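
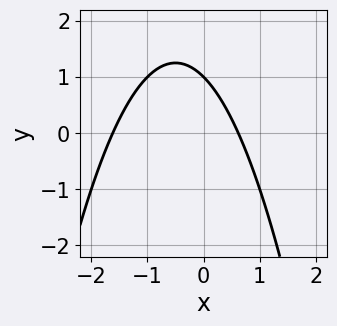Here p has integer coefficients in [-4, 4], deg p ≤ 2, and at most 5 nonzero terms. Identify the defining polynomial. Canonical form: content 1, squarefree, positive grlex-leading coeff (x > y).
x^2 + x + y - 1

First, the degree is 2 — the shape is more complex than any degree-1 curve.
Then, checking where it meets the axes: it crosses the y-axis at the gridline y = 1.
Finally, the integer polynomial consistent with all of this is the stated p.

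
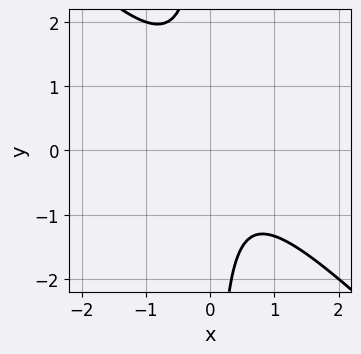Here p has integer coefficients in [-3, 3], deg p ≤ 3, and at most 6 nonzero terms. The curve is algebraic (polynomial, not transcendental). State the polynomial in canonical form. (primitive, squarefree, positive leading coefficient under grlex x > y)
3*x^2 + 3*x*y - x + 2

deg p = 2. A generic line meets the curve in up to 2 points.
Reading off the gridlines: the curve avoids every integer x-axis point in the box; the curve avoids every integer y-axis point in the box.
These observations pin down the coefficients.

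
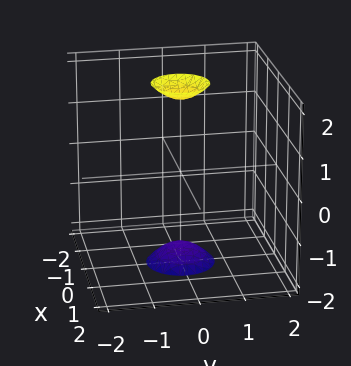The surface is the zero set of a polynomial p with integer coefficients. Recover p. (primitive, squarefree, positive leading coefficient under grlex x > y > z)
I count 2 distinct pieces. Treating them together as one polynomial.
deg p = 2. No degree-1 surface has this shape.
By symmetry, the z-axis is an axis of rotation, so x and y enter only as x² + y².
Reading off the gridlines: the surface avoids every integer y-axis point in the box; a circular section at z = -2 has radius between 0 and 1.
Fitting integer coefficients to these (and the overall shape) gives p.

3*x^2 + 3*y^2 - z^2 + 3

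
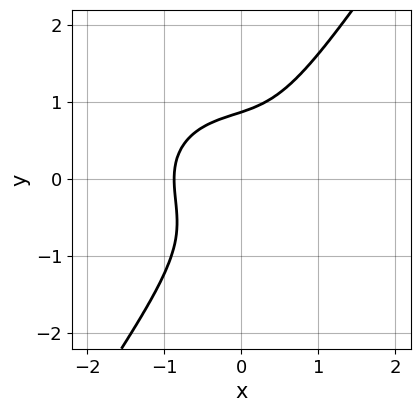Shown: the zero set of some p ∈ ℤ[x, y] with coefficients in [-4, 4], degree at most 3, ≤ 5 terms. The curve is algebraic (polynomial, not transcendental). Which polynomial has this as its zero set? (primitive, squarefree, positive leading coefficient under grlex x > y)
deg p = 3. The shape is more complex than any degree-2 curve.
Matching integer coefficients to the picture gives p.

3*x^3 + 3*x*y^2 - 3*y^3 + 2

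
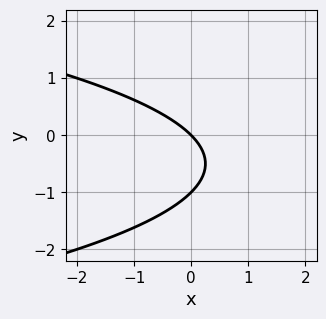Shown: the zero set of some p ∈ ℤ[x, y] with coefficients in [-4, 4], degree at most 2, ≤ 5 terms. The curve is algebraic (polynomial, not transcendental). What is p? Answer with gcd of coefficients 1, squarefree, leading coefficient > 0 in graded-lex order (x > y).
y^2 + x + y

Degree: no degree-1 curve has this shape, so deg p = 2.
Checking where it meets the axes: it meets the x-axis at x = 0 (among the integer gridlines); among the integer gridlines, it crosses the y-axis at y ∈ {-1, 0}.
These observations pin down the coefficients.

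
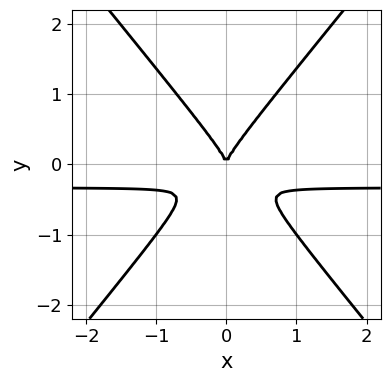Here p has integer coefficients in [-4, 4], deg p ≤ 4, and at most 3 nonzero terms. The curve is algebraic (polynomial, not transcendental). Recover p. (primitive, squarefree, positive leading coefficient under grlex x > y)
First, the degree is 3 — the shape is more complex than any degree-2 curve.
Next, symmetries: mirror symmetry x ↦ −x ⇒ only even powers of x.
Then, against the integer gridlines: it crosses the y-axis at the gridline y = 0; one x-axis crossing is at x = 0.
Finally, together with the visible shape, these determine p as stated.

3*x^2*y - 2*y^3 + x^2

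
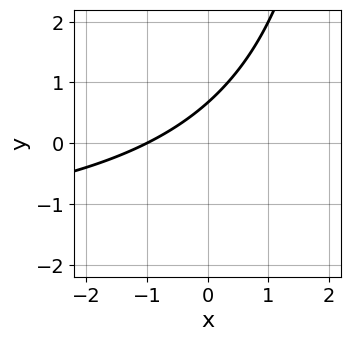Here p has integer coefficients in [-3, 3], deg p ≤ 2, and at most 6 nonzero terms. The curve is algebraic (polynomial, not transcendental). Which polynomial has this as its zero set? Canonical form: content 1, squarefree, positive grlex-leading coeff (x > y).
x*y + 2*x - 3*y + 2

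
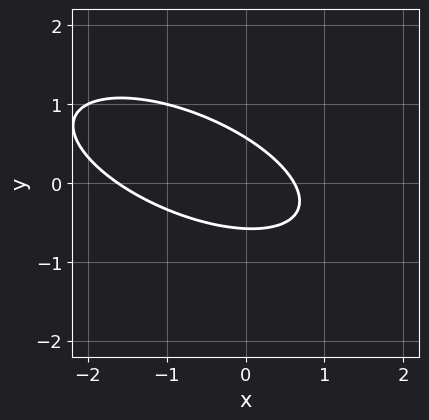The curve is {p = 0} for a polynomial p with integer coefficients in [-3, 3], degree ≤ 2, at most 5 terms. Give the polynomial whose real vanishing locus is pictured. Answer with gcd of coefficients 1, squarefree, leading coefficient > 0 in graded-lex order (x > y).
deg p = 2.
Matching integer coefficients to the picture gives p.

x^2 + 2*x*y + 3*y^2 + x - 1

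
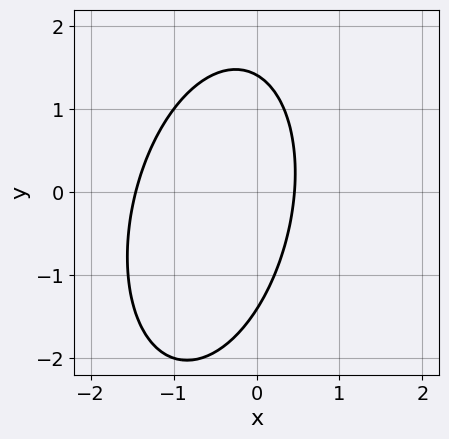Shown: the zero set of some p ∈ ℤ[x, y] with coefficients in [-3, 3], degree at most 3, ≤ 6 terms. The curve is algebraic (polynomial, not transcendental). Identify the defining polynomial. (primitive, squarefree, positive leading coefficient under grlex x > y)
3*x^2 - x*y + y^2 + 3*x - 2

(a) The degree is 2 — the shape is more complex than any degree-1 curve.
(b) Solving for integer coefficients yields p as stated.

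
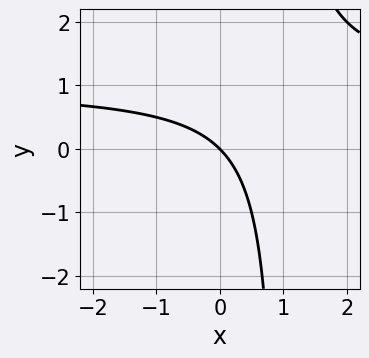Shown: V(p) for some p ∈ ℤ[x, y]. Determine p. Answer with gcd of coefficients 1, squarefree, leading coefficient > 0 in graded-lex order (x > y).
First, degree: a generic line meets the curve in up to 2 points, so deg p = 2.
Next, against the integer gridlines: it crosses the x-axis at the gridline x = 0; one y-axis crossing is at y = 0.
Finally, fitting integer coefficients to these (and the overall shape) gives p.

x*y - x - y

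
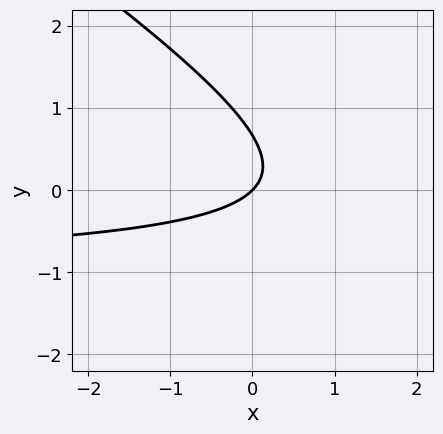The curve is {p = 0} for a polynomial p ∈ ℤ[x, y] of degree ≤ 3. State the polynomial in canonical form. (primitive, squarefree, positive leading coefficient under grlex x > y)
1. Degree: a generic line meets the curve in up to 2 points, so deg p = 2.
2. Against the integer gridlines: it crosses the y-axis at the gridline y = 0; it crosses the x-axis at the gridline x = 0.
3. Solving for integer coefficients yields p as stated.

2*x*y + 3*y^2 + 2*x - 2*y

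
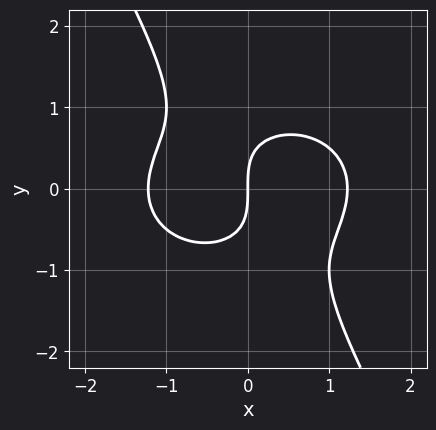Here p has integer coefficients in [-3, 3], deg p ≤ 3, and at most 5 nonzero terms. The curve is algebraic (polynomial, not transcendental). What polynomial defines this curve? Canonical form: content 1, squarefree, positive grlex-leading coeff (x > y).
2*x^3 + 3*x*y^2 + 2*y^3 - 3*x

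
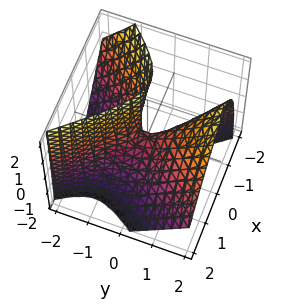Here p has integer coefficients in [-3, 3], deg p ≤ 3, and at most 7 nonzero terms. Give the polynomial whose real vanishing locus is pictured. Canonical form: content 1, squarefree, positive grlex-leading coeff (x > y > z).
3*x^2 + 2*x*z - 2*y^2 + 2*y*z + z

Degree: no degree-1 surface has this shape, so deg p = 2.
From the axis intercepts and sections: one y-axis crossing is at y = 0; one x-axis crossing is at x = 0.
Together with the visible shape, these determine p as stated.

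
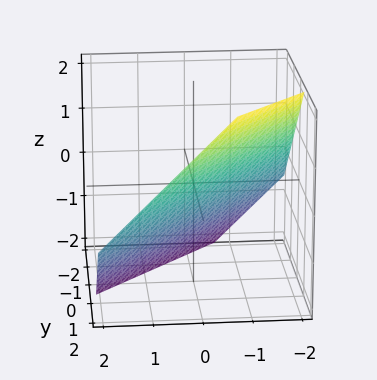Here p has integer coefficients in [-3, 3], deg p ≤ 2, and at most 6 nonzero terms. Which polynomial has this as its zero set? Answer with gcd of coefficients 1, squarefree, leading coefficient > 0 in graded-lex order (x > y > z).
3*x - 3*y + 3*z + 2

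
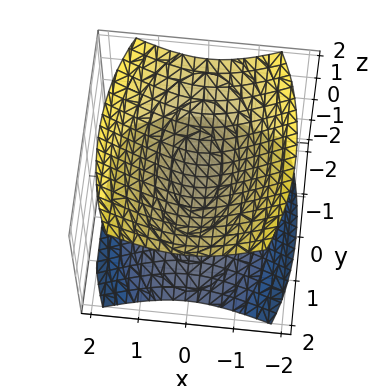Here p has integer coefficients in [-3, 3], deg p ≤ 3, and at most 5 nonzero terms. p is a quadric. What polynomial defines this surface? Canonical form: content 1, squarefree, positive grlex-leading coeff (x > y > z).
3*x^2 + y^2 - 3*z^2 + 1

First, the picture has 2 separate pieces.
Next, deg p = 2.
Next, symmetries: mirror symmetry y ↦ −y ⇒ only even powers of y; mirror symmetry x ↦ −x ⇒ only even powers of x; mirror symmetry z ↦ −z ⇒ only even powers of z.
Then, from the axis intercepts and sections: it misses every integer gridline on the y-axis; it misses every integer gridline on the x-axis.
Finally, assembling these constraints gives the stated polynomial.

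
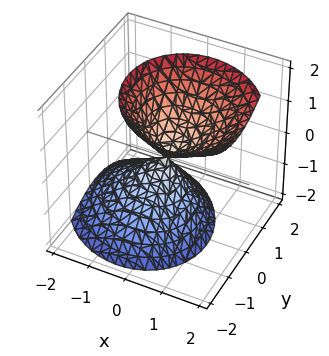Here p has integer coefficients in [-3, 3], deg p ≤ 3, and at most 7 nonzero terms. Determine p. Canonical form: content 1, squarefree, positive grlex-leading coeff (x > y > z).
(a) There are 2 components. They look like related sheets of one shape, so recover p as a whole.
(b) Degree: no degree-1 surface has this shape, so deg p = 2.
(c) Observable constraints: it crosses the y-axis at the gridline y = 0; it crosses the z-axis at the gridline z = 0; it crosses the x-axis at the gridline x = 0.
(d) Putting this together gives p.

3*x^2 + x*y - 2*x*z + 3*y^2 - 2*z^2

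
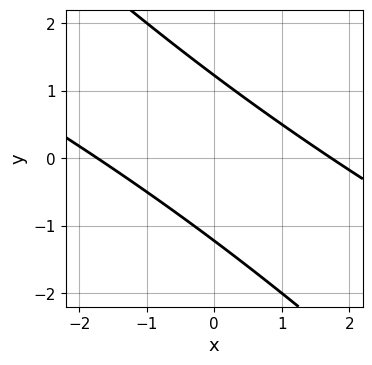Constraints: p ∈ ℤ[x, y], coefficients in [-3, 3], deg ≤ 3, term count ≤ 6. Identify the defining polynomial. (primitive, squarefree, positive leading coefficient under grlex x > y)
x^2 + 3*x*y + 2*y^2 - 3

First, deg p = 2.
Finally, solving for integer coefficients yields p as stated.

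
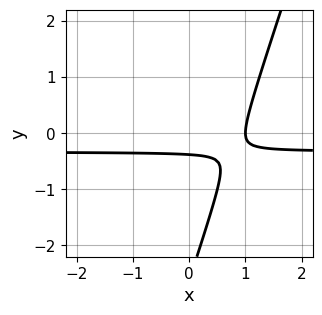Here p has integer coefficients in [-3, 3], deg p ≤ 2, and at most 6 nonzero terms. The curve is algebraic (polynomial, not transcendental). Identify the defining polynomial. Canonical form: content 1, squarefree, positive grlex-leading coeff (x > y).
3*x*y - y^2 + x - 3*y - 1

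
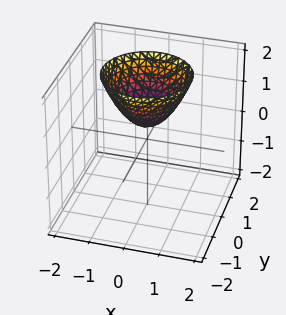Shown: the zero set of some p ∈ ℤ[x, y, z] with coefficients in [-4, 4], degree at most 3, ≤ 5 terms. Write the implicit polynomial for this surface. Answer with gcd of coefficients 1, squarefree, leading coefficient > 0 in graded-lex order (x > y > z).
deg p = 2. The shape is more complex than any degree-1 surface.
Symmetry: the z-axis is an axis of rotation, so x and y enter only as x² + y².
Checking where it meets the axes: no y-intercept at any integer in the box; the surface avoids every integer x-axis point in the box; a circular section at z = 2 has radius between 1 and 2.
Solving for integer coefficients yields p as stated.

2*x^2 + 2*y^2 - 2*z + 1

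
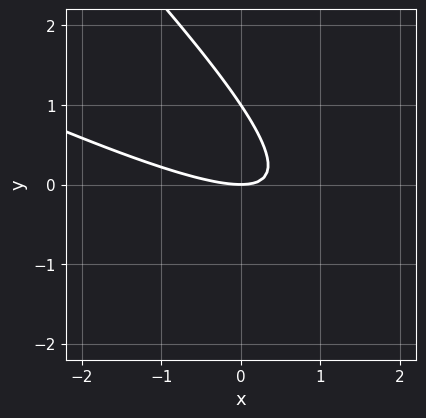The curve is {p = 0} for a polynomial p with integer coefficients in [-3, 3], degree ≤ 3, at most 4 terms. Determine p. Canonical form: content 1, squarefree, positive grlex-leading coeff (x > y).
First, deg p = 2. A generic line meets the curve in up to 2 points.
Next, from the axis intercepts and sections: among the integer gridlines, it crosses the y-axis at y ∈ {0, 1}; one x-axis crossing is at x = 0.
Finally, together with the visible shape, these determine p as stated.

x^2 + 3*x*y + 2*y^2 - 2*y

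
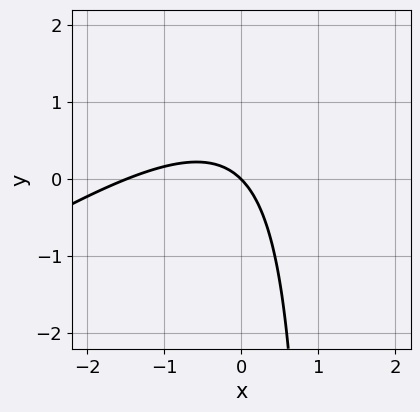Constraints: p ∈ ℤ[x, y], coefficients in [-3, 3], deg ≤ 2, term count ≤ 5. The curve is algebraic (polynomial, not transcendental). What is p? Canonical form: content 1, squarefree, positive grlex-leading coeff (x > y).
2*x^2 - 3*x*y + 3*x + 3*y

(a) deg p = 2. No degree-1 curve has this shape.
(b) Against the integer gridlines: it meets the y-axis at y = 0 (among the integer gridlines); it meets the x-axis at x = 0 (among the integer gridlines).
(c) The integer polynomial consistent with all of this is the stated p.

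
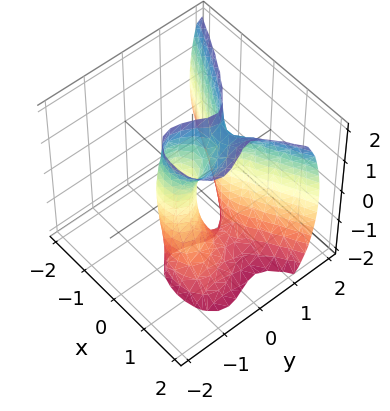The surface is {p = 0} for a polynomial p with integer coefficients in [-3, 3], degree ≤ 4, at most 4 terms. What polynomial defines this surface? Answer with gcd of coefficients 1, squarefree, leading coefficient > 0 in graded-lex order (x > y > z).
deg p = 3. The shape is more complex than any degree-2 surface.
Checking where it meets the axes: it crosses the x-axis at the gridline x = 0; the visible z-axis segment lies entirely on the surface; it meets the y-axis at y = 0 (among the integer gridlines).
These observations pin down the coefficients.

x*z^2 + 3*y^3 - 3*x^2 - 2*y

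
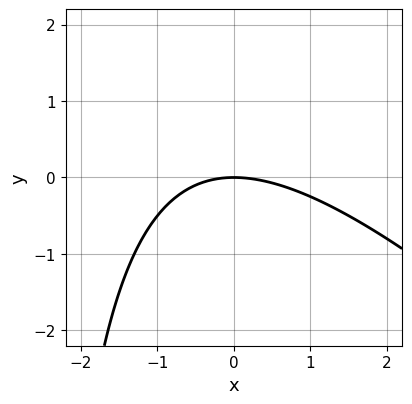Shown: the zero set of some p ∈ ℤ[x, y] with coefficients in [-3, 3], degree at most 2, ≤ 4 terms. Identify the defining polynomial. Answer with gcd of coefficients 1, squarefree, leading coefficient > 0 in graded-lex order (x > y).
First, degree: the shape is more complex than any degree-1 curve, so deg p = 2.
Next, from the axis intercepts and sections: one y-axis crossing is at y = 0; one x-axis crossing is at x = 0.
Finally, solving for integer coefficients yields p as stated.

x^2 + x*y + 3*y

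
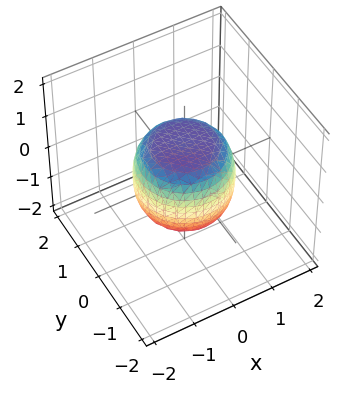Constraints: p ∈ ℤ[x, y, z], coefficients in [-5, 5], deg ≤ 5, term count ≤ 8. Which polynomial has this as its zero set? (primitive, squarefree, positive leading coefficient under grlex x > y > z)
2*x^4 + 4*x^2*y^2 + 2*y^4 - x^2 - y^2 + 2*z^2 - 2

(a) Degree: no degree-3 surface has this shape, so deg p = 4.
(b) Symmetry: every cross-section ⟂ z is a circle, so x, y appear only via x² + y².
(c) Against the integer gridlines: a circular section at z = 0 has radius between 1 and 2; among the integer gridlines, it crosses the z-axis at z ∈ {-1, 1}.
(d) These observations pin down the coefficients.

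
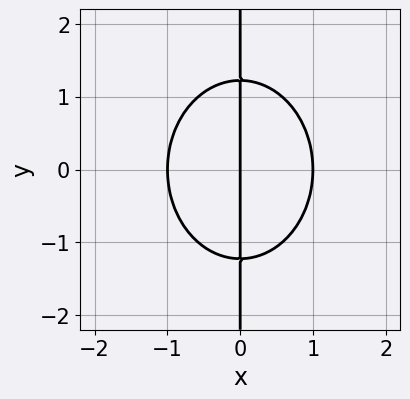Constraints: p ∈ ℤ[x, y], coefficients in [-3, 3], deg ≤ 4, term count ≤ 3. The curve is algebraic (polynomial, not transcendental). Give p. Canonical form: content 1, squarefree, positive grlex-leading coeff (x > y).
3*x^3 + 2*x*y^2 - 3*x

deg p = 3. A generic line meets the curve in up to 3 points.
Symmetries: mirror symmetry y ↦ −y ⇒ only even powers of y.
Against the integer gridlines: every point of the y-axis in the box is on the curve; the x-axis gridline crossings are at x ∈ {-1, 0, 1}.
Assembling these constraints gives the stated polynomial.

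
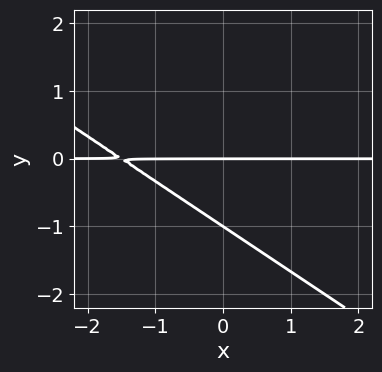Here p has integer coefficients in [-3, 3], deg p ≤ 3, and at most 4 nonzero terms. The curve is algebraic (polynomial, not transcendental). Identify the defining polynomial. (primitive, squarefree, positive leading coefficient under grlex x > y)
2*x*y + 3*y^2 + 3*y

deg p = 2. No degree-1 curve has this shape.
Checking where it meets the axes: the y-axis gridline crossings are at y ∈ {-1, 0}; the visible x-axis segment lies entirely on the curve.
Solving for integer coefficients yields p as stated.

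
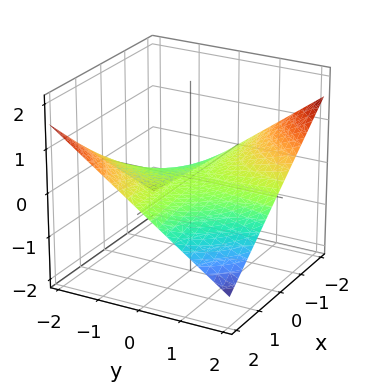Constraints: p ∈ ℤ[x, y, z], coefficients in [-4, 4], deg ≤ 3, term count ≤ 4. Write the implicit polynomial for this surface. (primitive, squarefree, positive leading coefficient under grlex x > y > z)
First, deg p = 2.
Next, from the visible intercepts: it crosses the z-axis at the gridline z = 0; the visible y-axis segment lies entirely on the surface; every point of the x-axis in the box is on the surface.
Finally, the integer polynomial consistent with all of this is the stated p.

x*y + 3*z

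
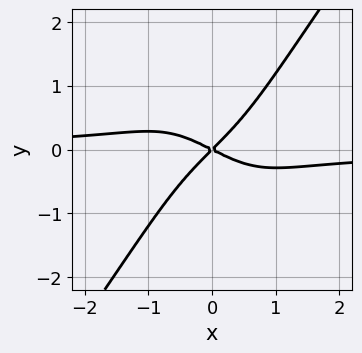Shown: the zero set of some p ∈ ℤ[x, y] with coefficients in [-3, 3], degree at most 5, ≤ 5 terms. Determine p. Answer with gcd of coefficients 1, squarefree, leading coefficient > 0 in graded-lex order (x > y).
2*x^3*y - x*y^3 + x^2 + x*y - 2*y^2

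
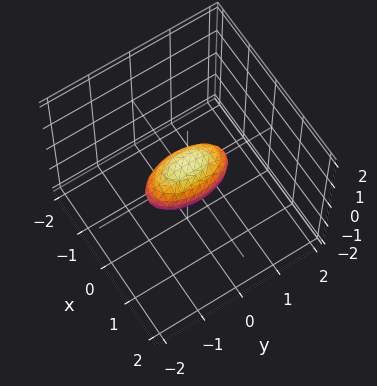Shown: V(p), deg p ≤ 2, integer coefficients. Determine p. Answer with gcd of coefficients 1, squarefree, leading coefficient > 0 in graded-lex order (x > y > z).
3*x^2 + y^2 + 2*z^2 - 1

The degree is 2 — a closed, bounded, convex surface; a quadric.
Symmetries: mirror symmetry z ↦ −z ⇒ only even powers of z; the y ↦ −y reflection is a symmetry, so y appears only in even powers; mirror symmetry x ↦ −x ⇒ only even powers of x.
Checking where it meets the axes: the y-axis gridline crossings are at y ∈ {-1, 1}.
Matching integer coefficients to the picture gives p.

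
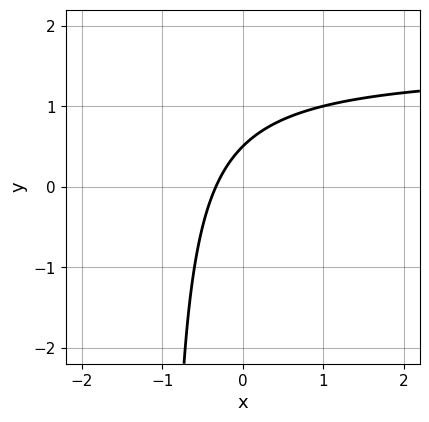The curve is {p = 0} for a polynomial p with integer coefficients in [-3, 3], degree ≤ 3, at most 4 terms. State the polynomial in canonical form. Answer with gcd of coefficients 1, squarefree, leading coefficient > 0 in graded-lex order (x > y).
2*x*y - 3*x + 2*y - 1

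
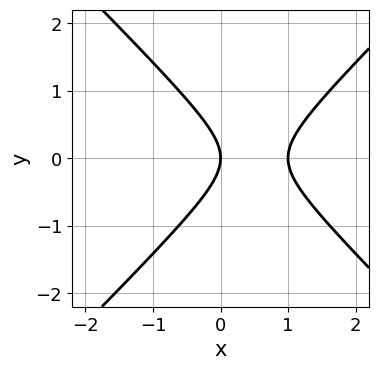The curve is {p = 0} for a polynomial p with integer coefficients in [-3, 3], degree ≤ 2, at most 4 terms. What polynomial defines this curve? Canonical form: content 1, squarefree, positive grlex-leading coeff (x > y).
x^2 - y^2 - x

(a) Degree: a generic line meets the curve in up to 2 points, so deg p = 2.
(b) Symmetries: the y ↦ −y reflection is a symmetry, so y appears only in even powers.
(c) Reading off the gridlines: it meets the y-axis at y = 0 (among the integer gridlines); the x-axis gridline crossings are at x ∈ {0, 1}.
(d) Together with the visible shape, these determine p as stated.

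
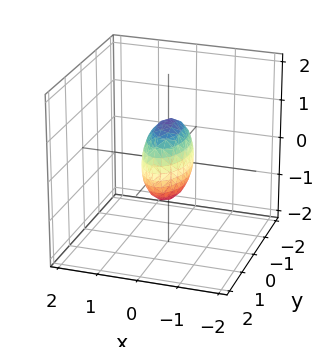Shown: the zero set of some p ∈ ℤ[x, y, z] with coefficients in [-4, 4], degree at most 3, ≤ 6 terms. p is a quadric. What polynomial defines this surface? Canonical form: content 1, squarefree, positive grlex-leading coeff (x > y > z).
3*x^2 + y^2 + z^2 - 1

The degree is 2 — a closed, bounded, convex surface; a quadric.
Symmetries: it's symmetric under y → −y, forcing even powers of y; the x ↦ −x reflection is a symmetry, so x appears only in even powers; it's symmetric under z → −z, forcing even powers of z.
Reading off the gridlines: the y-axis gridline crossings are at y ∈ {-1, 1}; among the integer gridlines, it crosses the z-axis at z ∈ {-1, 1}.
Matching integer coefficients to the picture gives p.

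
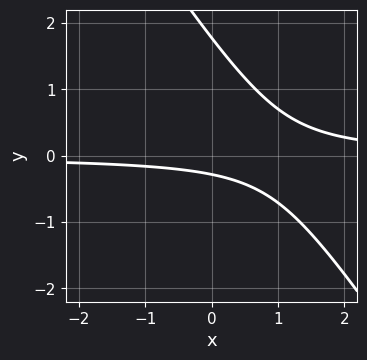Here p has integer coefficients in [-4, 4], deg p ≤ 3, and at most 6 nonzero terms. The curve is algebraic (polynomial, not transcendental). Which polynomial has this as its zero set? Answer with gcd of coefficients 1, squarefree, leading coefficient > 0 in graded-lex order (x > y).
3*x*y + 2*y^2 - 3*y - 1

The degree is 2 — the shape is more complex than any degree-1 curve.
Reading off the gridlines: the curve avoids every integer x-axis point in the box.
The integer polynomial consistent with all of this is the stated p.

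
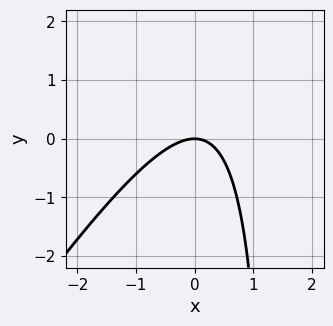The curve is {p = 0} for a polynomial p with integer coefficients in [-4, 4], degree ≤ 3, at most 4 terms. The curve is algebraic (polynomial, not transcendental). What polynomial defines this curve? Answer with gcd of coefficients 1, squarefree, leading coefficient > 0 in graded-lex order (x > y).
3*x^2 - 2*x*y + 3*y

First, deg p = 2. A generic line meets the curve in up to 2 points.
Then, against the integer gridlines: it crosses the x-axis at the gridline x = 0; it meets the y-axis at y = 0 (among the integer gridlines).
Finally, together with the visible shape, these determine p as stated.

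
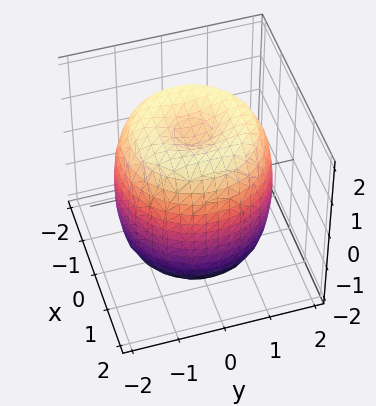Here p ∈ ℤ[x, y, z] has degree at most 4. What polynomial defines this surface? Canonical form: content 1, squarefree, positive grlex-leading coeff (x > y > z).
x^4 + 2*x^2*y^2 + y^4 - 2*x^2 - 2*y^2 + z^2 - 2

The degree is 4 — the shape is more complex than any degree-3 surface.
Symmetry: the surface is invariant under rotation about z: p = q(x² + y², z).
Checking where it meets the axes: a circular section at z = -1 has radius between 1 and 2.
Matching integer coefficients to the picture gives p.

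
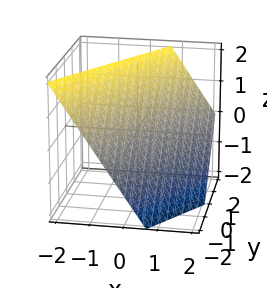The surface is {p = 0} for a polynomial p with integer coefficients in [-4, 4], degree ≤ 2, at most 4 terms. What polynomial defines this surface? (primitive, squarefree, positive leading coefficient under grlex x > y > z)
3*x - 2*y + 2*z - 2

1. deg p = 1. Every cross-section is a straight line — this is a plane.
2. Checking where it meets the axes: it meets the z-axis at z = 1 (among the integer gridlines); it crosses the y-axis at the gridline y = -1.
3. Together with the visible shape, these determine p as stated.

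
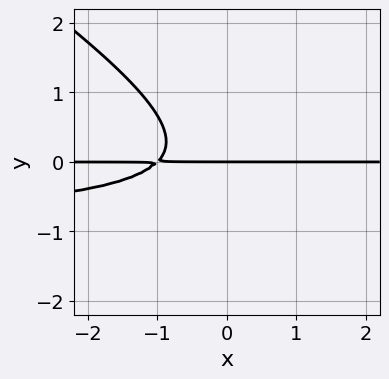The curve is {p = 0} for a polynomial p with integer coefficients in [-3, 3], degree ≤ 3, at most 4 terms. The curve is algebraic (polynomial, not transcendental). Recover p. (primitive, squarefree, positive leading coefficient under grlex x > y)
2*x*y^2 + 3*y^3 + 2*x*y + 2*y

1. Degree: the shape is more complex than any degree-2 curve, so deg p = 3.
2. Against the integer gridlines: it crosses the y-axis at the gridline y = 0; the visible x-axis segment lies entirely on the curve.
3. Matching integer coefficients to the picture gives p.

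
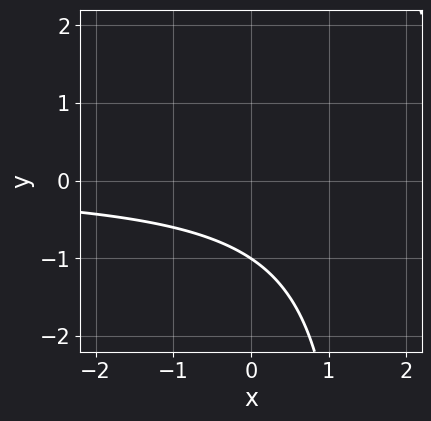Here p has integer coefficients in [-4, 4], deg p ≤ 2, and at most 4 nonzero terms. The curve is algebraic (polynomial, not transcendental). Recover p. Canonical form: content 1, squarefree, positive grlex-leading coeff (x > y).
The degree is 2 — the shape is more complex than any degree-1 curve.
From the axis intercepts and sections: one y-axis crossing is at y = -1; it misses every integer gridline on the x-axis.
Solving for integer coefficients yields p as stated.

2*x*y - 3*y - 3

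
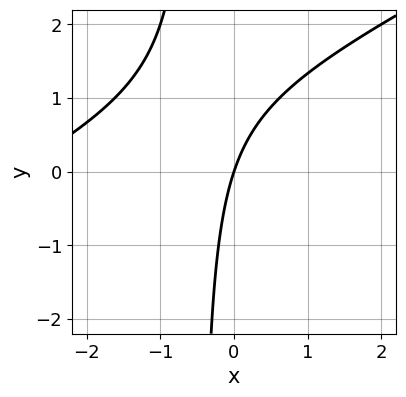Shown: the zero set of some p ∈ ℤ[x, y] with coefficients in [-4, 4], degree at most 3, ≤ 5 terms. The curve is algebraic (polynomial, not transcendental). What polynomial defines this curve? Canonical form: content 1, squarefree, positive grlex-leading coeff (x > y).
(a) Degree: no degree-1 curve has this shape, so deg p = 2.
(b) Observable constraints: it crosses the y-axis at the gridline y = 0; one x-axis crossing is at x = 0.
(c) Matching integer coefficients to the picture gives p.

x^2 - 2*x*y + 3*x - y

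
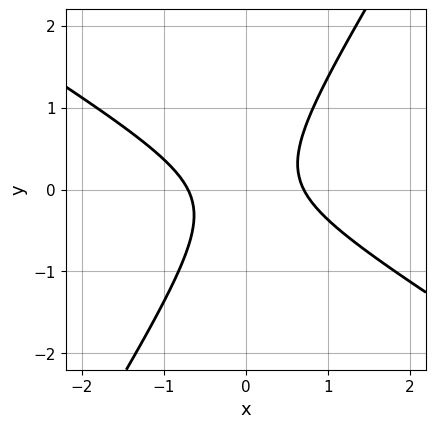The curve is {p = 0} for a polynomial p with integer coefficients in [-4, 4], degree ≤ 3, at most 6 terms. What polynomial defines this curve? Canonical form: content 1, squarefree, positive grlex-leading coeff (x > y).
2*x^2 + 2*x*y - 2*y^2 - 1

1. Degree: the shape is more complex than any degree-1 curve, so deg p = 2.
2. Checking where it meets the axes: it misses every integer gridline on the y-axis.
3. Putting this together gives p.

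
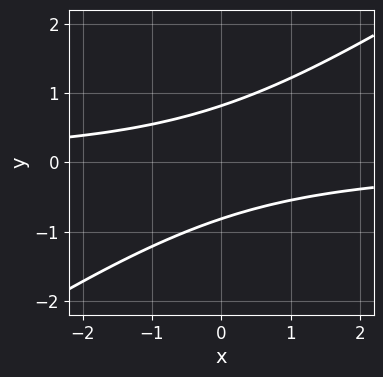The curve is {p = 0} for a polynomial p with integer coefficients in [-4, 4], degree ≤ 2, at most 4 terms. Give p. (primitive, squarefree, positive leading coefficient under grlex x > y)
1. deg p = 2.
2. From the visible intercepts: it misses every integer gridline on the x-axis.
3. Solving for integer coefficients yields p as stated.

2*x*y - 3*y^2 + 2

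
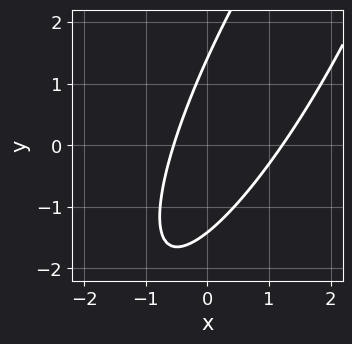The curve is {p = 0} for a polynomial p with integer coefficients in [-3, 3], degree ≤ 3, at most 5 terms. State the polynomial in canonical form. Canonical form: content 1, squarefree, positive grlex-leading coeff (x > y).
(a) The degree is 2 — a generic line meets the curve in up to 2 points.
(b) The integer polynomial consistent with all of this is the stated p.

3*x^2 - 3*x*y + y^2 - 2*x - 2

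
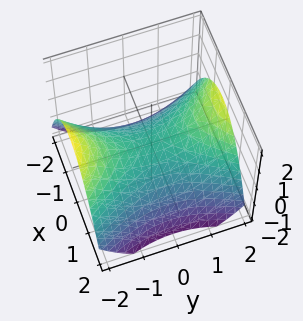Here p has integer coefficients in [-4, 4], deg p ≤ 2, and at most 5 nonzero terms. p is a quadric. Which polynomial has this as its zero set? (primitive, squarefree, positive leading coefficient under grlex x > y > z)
2*x^2 - y^2 + 3*z

Degree: a hyperbolic paraboloid; a quadric, so deg p = 2.
Symmetries: it's symmetric under x → −x, forcing even powers of x; it's symmetric under y → −y, forcing even powers of y.
Against the integer gridlines: it crosses the y-axis at the gridline y = 0; it meets the x-axis at x = 0 (among the integer gridlines); one z-axis crossing is at z = 0.
Solving for integer coefficients yields p as stated.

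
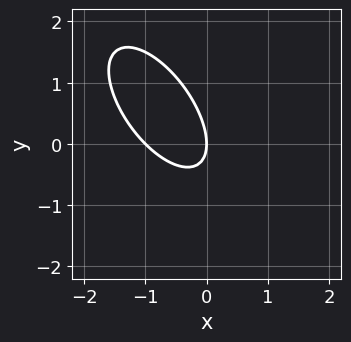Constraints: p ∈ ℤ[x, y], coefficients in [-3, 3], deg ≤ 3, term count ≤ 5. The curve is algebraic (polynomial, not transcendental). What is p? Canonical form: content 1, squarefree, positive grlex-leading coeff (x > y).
(a) The degree is 2 — the shape is more complex than any degree-1 curve.
(b) Against the integer gridlines: the x-axis gridline crossings are at x ∈ {-1, 0}; one y-axis crossing is at y = 0.
(c) The integer polynomial consistent with all of this is the stated p.

3*x^2 + 3*x*y + 2*y^2 + 3*x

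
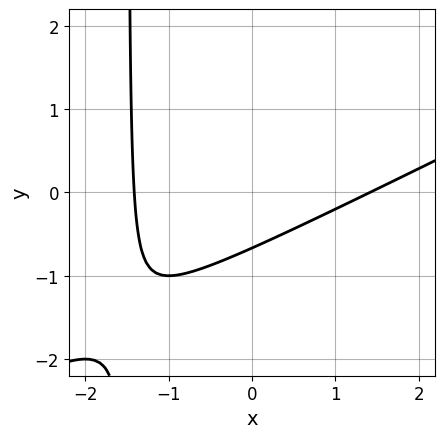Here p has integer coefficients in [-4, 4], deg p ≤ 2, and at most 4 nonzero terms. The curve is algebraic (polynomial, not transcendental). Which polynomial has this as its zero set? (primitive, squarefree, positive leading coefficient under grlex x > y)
(a) deg p = 2. No degree-1 curve has this shape.
(b) Solving for integer coefficients yields p as stated.

x^2 - 2*x*y - 3*y - 2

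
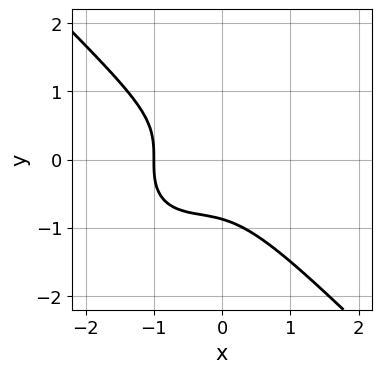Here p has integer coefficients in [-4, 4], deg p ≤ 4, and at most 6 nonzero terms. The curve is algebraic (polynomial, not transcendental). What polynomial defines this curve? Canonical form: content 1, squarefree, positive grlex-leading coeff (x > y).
3*x^3 + 3*y^3 + 3*x^2 + 2*x + 2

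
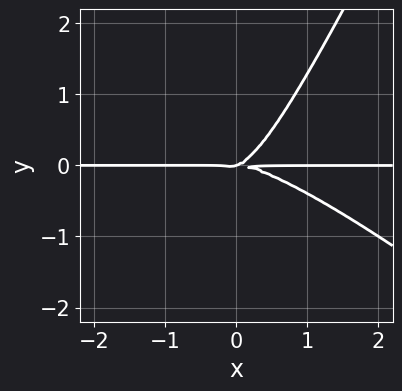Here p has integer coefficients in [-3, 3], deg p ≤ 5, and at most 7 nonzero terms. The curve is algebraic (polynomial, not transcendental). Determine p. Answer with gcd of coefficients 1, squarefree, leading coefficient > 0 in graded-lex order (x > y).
2*x^3*y + 3*x^2*y^2 - y^4 + x*y^2 - 3*y^3

deg p = 4. A generic line meets the curve in up to 4 points.
Reading off the gridlines: it crosses the y-axis at the gridline y = 0; every point of the x-axis in the box is on the curve.
Together with the visible shape, these determine p as stated.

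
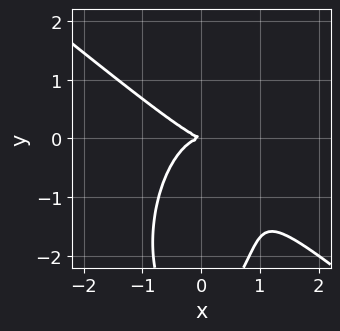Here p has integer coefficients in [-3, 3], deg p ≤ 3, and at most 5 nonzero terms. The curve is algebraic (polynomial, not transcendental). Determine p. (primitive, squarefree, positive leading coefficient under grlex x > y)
3*x^3 + 3*x^2*y + y^3 + x*y + 3*y^2

First, deg p = 3.
Next, observable constraints: it crosses the y-axis at the gridline y = 0; it crosses the x-axis at the gridline x = 0.
Finally, fitting integer coefficients to these (and the overall shape) gives p.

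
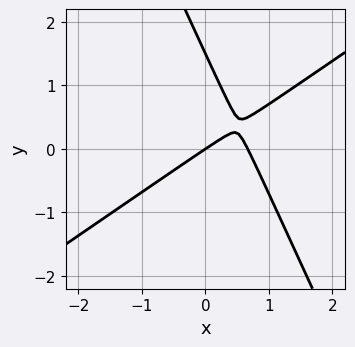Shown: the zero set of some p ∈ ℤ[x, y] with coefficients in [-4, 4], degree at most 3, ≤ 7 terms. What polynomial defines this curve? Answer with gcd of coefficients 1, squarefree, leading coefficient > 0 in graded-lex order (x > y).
3*x^2 - 3*x*y - 2*y^2 - 2*x + 3*y

1. The degree is 2 — no degree-1 curve has this shape.
2. Observable constraints: one x-axis crossing is at x = 0; one y-axis crossing is at y = 0.
3. Solving for integer coefficients yields p as stated.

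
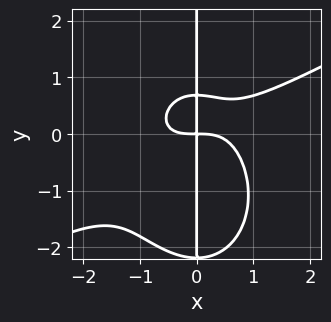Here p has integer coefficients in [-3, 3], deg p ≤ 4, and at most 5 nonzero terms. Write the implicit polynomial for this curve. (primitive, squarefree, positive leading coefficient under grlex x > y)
1. The degree is 4 — a generic line meets the curve in up to 4 points.
2. Reading off the gridlines: every point of the y-axis in the box is on the curve.
3. Together with the visible shape, these determine p as stated.

2*x^4 - 3*x^3*y - 2*x*y^3 - 3*x*y^2 + 3*x*y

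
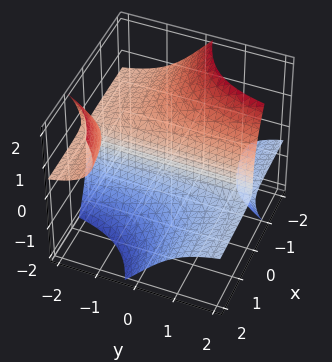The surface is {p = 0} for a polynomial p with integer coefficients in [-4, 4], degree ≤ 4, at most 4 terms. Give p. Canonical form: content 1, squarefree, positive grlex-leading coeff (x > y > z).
3*x*y*z + z^3 + 3*x

1. There are 3 components. Treating them together as one polynomial.
2. Degree: the shape is more complex than any degree-2 surface, so deg p = 3.
3. From the visible intercepts: it crosses the x-axis at the gridline x = 0; the visible y-axis segment lies entirely on the surface; it crosses the z-axis at the gridline z = 0.
4. Together with the visible shape, these determine p as stated.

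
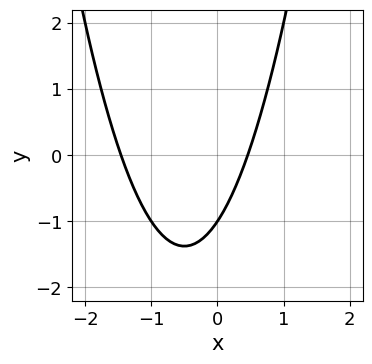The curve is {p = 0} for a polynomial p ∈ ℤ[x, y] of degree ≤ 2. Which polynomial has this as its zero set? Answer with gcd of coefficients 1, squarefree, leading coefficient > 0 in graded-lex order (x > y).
3*x^2 + 3*x - 2*y - 2

deg p = 2. No degree-1 curve has this shape.
From the axis intercepts and sections: it meets the y-axis at y = -1 (among the integer gridlines).
Fitting integer coefficients to these (and the overall shape) gives p.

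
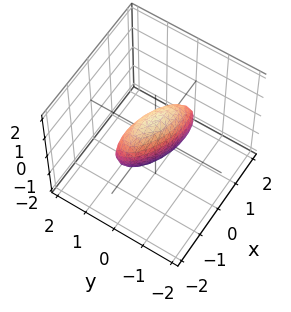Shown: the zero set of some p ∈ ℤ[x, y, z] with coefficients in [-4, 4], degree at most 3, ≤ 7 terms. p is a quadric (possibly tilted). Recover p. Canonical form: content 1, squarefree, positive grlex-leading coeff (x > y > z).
(a) The degree is 2 — the shape is more complex than any degree-1 surface.
(b) From the axis intercepts and sections: the z-axis gridline crossings are at z ∈ {-1, 1}; among the integer gridlines, it crosses the x-axis at x ∈ {-1, 1}.
(c) Matching integer coefficients to the picture gives p.

x^2 + 2*x*y + 3*y^2 + z^2 - 1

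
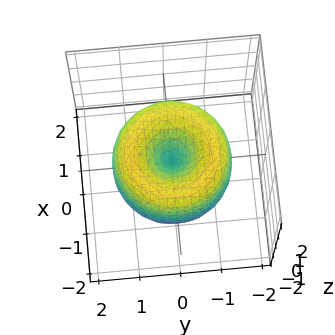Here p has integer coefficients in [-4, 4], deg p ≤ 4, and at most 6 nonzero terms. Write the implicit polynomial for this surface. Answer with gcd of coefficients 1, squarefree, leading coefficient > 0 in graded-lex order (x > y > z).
Degree: no degree-3 surface has this shape, so deg p = 4.
Symmetries: the surface is invariant under rotation about z: p = q(x² + y², z).
Checking where it meets the axes: it crosses the z-axis at the gridline z = 0; it crosses the x-axis at the gridline x = 0.
Assembling these constraints gives the stated polynomial.

x^4 + 2*x^2*y^2 + y^4 - 2*x^2 - 2*y^2 + z^2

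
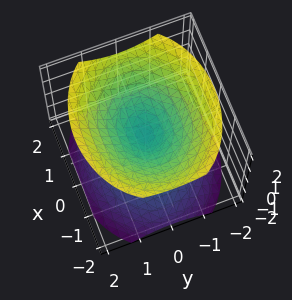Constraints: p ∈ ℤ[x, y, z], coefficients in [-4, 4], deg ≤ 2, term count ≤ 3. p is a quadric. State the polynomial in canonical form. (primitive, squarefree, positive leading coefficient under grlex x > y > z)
First, I count 2 distinct pieces. Treating them together as one polynomial.
Then, the degree is 2 — a double cone through the origin; a quadric.
Then, symmetries: the z ↦ −z reflection is a symmetry, so z appears only in even powers; mirror symmetry y ↦ −y ⇒ only even powers of y; the x ↦ −x reflection is a symmetry, so x appears only in even powers.
Then, reading off the gridlines: one y-axis crossing is at y = 0; one z-axis crossing is at z = 0; one x-axis crossing is at x = 0.
Finally, matching integer coefficients to the picture gives p.

2*x^2 + 3*y^2 - 3*z^2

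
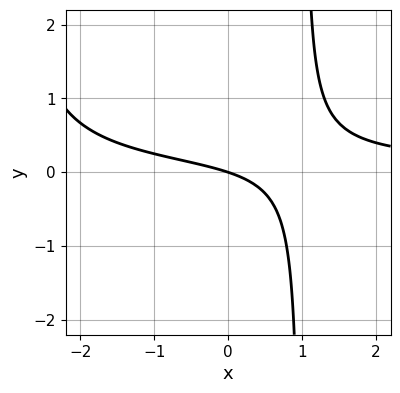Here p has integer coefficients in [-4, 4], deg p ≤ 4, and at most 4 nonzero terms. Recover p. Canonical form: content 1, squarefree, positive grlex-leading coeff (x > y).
First, degree: no degree-2 curve has this shape, so deg p = 3.
Next, reading off the gridlines: it crosses the y-axis at the gridline y = 0; it meets the x-axis at x = 0 (among the integer gridlines).
Finally, these observations pin down the coefficients.

x^2*y + 2*x*y - x - 3*y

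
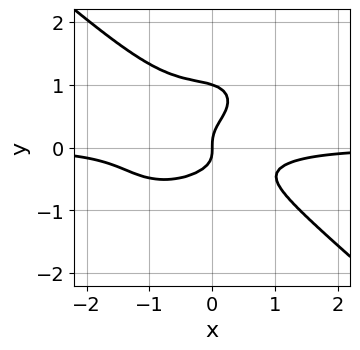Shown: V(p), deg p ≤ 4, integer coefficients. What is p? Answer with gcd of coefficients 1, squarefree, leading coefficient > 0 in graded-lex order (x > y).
2*x^3*y + 3*y^4 + x^2*y - 3*y^3 + x

deg p = 4.
From the visible intercepts: it crosses the x-axis at the gridline x = 0; the y-axis gridline crossings are at y ∈ {0, 1}.
Putting this together gives p.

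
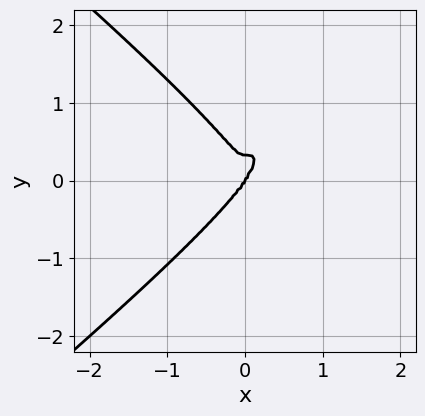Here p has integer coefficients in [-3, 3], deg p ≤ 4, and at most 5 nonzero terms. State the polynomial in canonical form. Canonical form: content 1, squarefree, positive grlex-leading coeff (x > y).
2*x^2*y^2 - 3*y^4 - 3*x^3 + y^3

1. The degree is 4 — the shape is more complex than any degree-3 curve.
2. Against the integer gridlines: it meets the y-axis at y = 0 (among the integer gridlines); it meets the x-axis at x = 0 (among the integer gridlines).
3. Together with the visible shape, these determine p as stated.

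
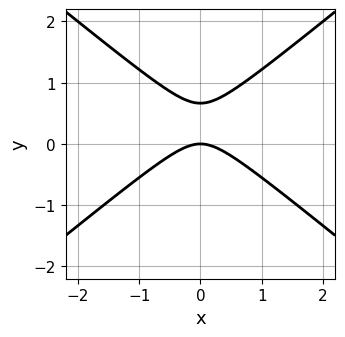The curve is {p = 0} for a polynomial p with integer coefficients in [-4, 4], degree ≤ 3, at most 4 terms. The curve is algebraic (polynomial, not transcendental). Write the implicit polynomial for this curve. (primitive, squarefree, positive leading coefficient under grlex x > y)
Degree: the shape is more complex than any degree-1 curve, so deg p = 2.
Symmetries: the x ↦ −x reflection is a symmetry, so x appears only in even powers.
From the visible intercepts: it meets the x-axis at x = 0 (among the integer gridlines); it meets the y-axis at y = 0 (among the integer gridlines).
Together with the visible shape, these determine p as stated.

2*x^2 - 3*y^2 + 2*y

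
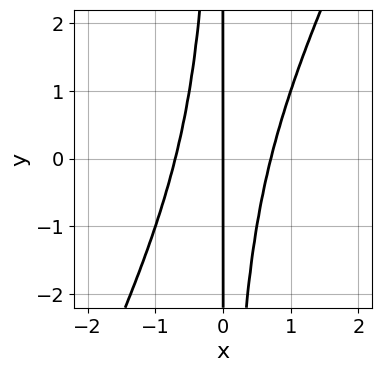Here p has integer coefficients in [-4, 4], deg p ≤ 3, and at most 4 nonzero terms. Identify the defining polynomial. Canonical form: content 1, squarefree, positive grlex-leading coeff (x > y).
(a) deg p = 3. No degree-2 curve has this shape.
(b) Reading off the gridlines: the visible y-axis segment lies entirely on the curve; it crosses the x-axis at the gridline x = 0.
(c) Solving for integer coefficients yields p as stated.

2*x^3 - x^2*y - x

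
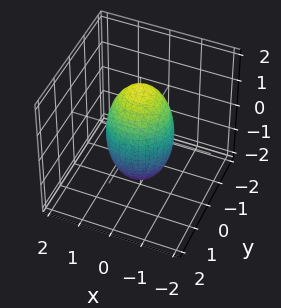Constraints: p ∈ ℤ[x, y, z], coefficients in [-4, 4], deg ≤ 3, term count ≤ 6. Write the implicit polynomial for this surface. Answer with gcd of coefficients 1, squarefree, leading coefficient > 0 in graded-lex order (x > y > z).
3*x^2 + 3*y^2 + z^2 - 3

1. Degree: a closed, bounded, convex surface; a quadric, so deg p = 2.
2. Symmetries: it's symmetric under z → −z, forcing even powers of z; the z-axis is an axis of rotation, so x and y enter only as x² + y².
3. Observable constraints: among the integer gridlines, it crosses the x-axis at x ∈ {-1, 1}; the y-axis gridline crossings are at y ∈ {-1, 1}.
4. The integer polynomial consistent with all of this is the stated p.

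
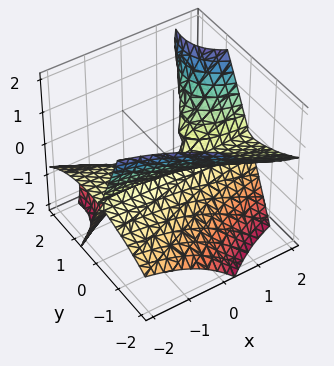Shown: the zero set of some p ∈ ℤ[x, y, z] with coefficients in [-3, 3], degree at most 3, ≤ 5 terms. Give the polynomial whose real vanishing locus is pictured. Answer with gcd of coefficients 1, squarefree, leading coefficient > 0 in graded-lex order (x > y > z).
3*x*y*z - y^3 + x*z - 3*z^2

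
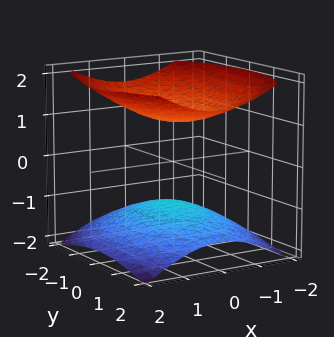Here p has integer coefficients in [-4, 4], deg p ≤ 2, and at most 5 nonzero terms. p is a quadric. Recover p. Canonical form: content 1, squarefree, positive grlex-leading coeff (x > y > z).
2*x^2 + y^2 - 3*z^2 + 3

The picture has 2 separate pieces.
Degree: two sheets facing apart; a quadric, so deg p = 2.
Symmetries: it's symmetric under x → −x, forcing even powers of x; the y ↦ −y reflection is a symmetry, so y appears only in even powers; the z ↦ −z reflection is a symmetry, so z appears only in even powers.
Against the integer gridlines: it misses every integer gridline on the x-axis; the surface avoids every integer y-axis point in the box; the z-axis gridline crossings are at z ∈ {-1, 1}.
Assembling these constraints gives the stated polynomial.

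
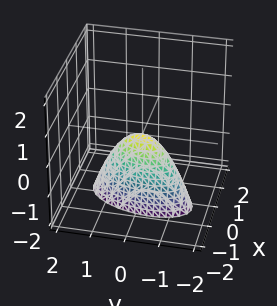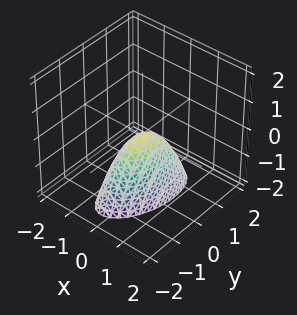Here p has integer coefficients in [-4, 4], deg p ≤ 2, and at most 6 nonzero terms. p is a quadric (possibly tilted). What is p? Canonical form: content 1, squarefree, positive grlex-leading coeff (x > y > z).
3*x^2 - x*y + y^2 + z

First, the degree is 2 — the shape is more complex than any degree-1 surface.
Next, from the visible intercepts: it meets the x-axis at x = 0 (among the integer gridlines); one y-axis crossing is at y = 0; one z-axis crossing is at z = 0.
Finally, fitting integer coefficients to these (and the overall shape) gives p.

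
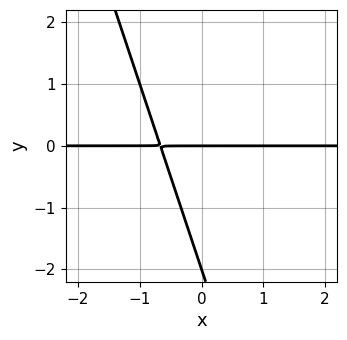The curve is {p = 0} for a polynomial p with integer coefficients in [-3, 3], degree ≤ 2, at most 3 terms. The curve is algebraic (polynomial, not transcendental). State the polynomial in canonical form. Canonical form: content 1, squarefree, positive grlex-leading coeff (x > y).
3*x*y + y^2 + 2*y

First, degree: the shape is more complex than any degree-1 curve, so deg p = 2.
Next, reading off the gridlines: the visible x-axis segment lies entirely on the curve; among the integer gridlines, it crosses the y-axis at y ∈ {-2, 0}.
Finally, fitting integer coefficients to these (and the overall shape) gives p.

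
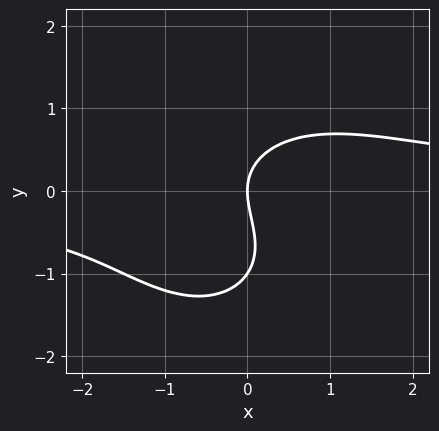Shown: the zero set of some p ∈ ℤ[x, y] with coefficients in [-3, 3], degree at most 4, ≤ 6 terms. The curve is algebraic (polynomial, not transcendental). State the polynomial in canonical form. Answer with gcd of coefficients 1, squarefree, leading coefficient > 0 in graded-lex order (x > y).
2*x^2*y + 2*y^3 + 2*y^2 - 3*x

First, deg p = 3. The shape is more complex than any degree-2 curve.
Next, observable constraints: the y-axis gridline crossings are at y ∈ {-1, 0}; it meets the x-axis at x = 0 (among the integer gridlines).
Finally, together with the visible shape, these determine p as stated.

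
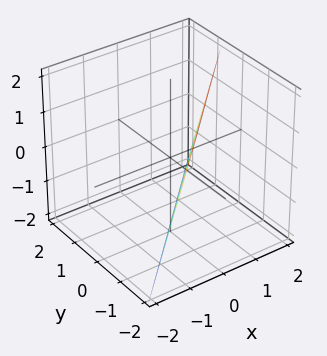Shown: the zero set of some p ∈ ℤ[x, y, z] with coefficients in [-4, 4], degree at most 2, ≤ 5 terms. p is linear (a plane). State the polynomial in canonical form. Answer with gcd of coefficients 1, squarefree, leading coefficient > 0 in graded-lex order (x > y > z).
First, deg p = 1. The surface is flat (a plane).
Then, reading off the gridlines: it meets the z-axis at z = -2 (among the integer gridlines).
Finally, these observations pin down the coefficients.

3*x - 3*y - z - 2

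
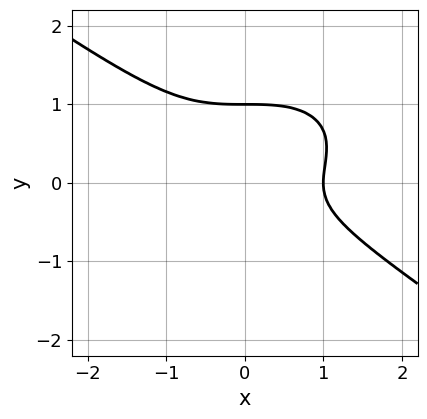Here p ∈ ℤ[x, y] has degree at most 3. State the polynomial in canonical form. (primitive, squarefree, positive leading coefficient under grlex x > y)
x^3 + 3*y^3 - 2*y^2 - 1

deg p = 3.
From the visible intercepts: it crosses the y-axis at the gridline y = 1; it meets the x-axis at x = 1 (among the integer gridlines).
These observations pin down the coefficients.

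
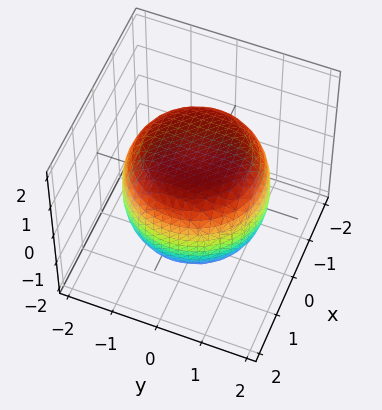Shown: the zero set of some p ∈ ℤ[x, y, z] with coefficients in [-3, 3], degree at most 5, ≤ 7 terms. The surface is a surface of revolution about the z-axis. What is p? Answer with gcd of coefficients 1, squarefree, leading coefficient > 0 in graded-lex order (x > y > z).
x^4 + 2*x^2*y^2 + y^4 - x^2 - y^2 + 2*z^2 - 3

(a) The degree is 4 — a generic line meets the surface in up to 4 points.
(b) By symmetry, every cross-section ⟂ z is a circle, so x, y appear only via x² + y².
(c) Against the integer gridlines: a circular section at z = -1 has radius between 1 and 2.
(d) Putting this together gives p.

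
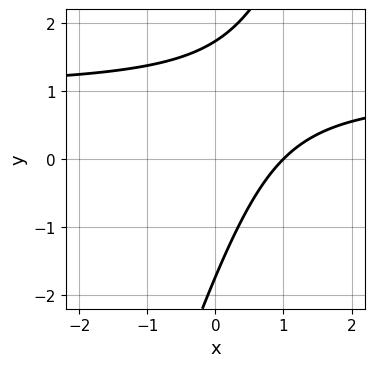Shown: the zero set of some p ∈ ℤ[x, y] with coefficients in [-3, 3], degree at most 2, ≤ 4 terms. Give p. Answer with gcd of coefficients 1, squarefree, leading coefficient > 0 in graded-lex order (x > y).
1. deg p = 2. The shape is more complex than any degree-1 curve.
2. Reading off the gridlines: it meets the x-axis at x = 1 (among the integer gridlines).
3. Solving for integer coefficients yields p as stated.

3*x*y - y^2 - 3*x + 3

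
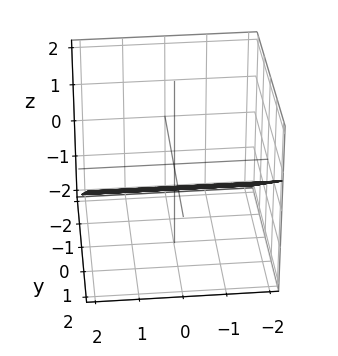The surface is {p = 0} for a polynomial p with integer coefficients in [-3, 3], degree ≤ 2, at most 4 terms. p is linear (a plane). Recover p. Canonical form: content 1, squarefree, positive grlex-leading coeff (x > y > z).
2*y - 3*z - 2

deg p = 1.
Observable constraints: the surface avoids every integer x-axis point in the box; one y-axis crossing is at y = 1.
Putting this together gives p.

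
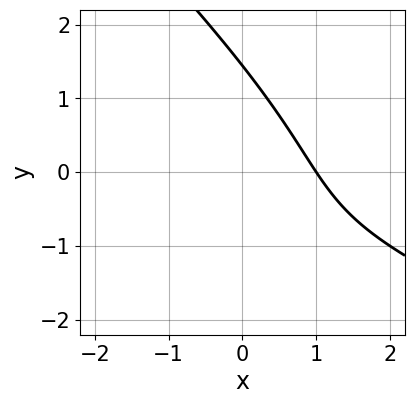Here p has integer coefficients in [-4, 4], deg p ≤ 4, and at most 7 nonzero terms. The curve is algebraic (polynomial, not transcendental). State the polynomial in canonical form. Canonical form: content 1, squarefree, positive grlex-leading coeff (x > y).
x*y^2 + y^3 + 2*x*y + 3*x - 3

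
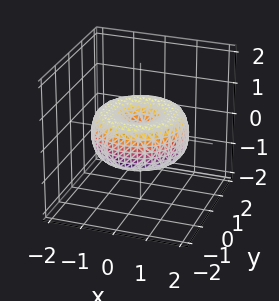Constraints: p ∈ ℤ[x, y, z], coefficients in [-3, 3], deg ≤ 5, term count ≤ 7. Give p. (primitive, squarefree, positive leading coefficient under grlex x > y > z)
x^4 + 2*x^2*y^2 + y^4 - 2*x^2 - 2*y^2 + 2*z^2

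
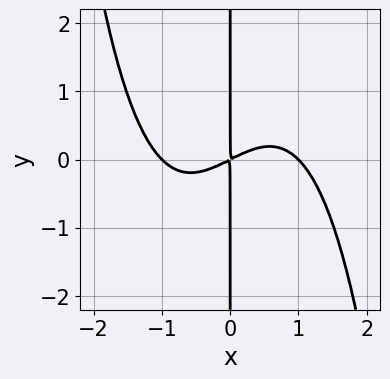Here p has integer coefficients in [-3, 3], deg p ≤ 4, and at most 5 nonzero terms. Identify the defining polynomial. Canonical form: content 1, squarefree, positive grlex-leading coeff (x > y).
x^4 - x^2 + 2*x*y

(a) deg p = 4.
(b) From the axis intercepts and sections: among the integer gridlines, it crosses the x-axis at x ∈ {-1, 1}; the visible y-axis segment lies entirely on the curve.
(c) Putting this together gives p.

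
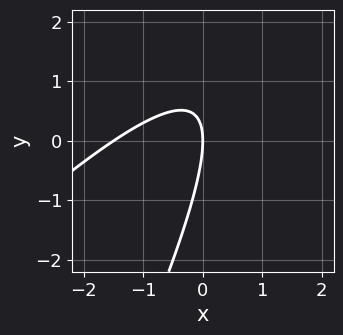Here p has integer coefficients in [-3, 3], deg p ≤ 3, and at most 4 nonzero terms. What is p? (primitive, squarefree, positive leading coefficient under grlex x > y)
2*x^2 - 3*x*y + y^2 + 3*x

1. The degree is 2 — a generic line meets the curve in up to 2 points.
2. Against the integer gridlines: it crosses the x-axis at the gridline x = 0; one y-axis crossing is at y = 0.
3. Assembling these constraints gives the stated polynomial.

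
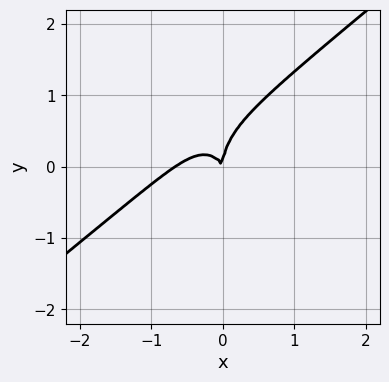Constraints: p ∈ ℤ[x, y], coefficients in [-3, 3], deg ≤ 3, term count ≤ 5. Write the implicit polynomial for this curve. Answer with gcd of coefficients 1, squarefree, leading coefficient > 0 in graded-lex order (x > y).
First, deg p = 3. No degree-2 curve has this shape.
Next, reading off the gridlines: it meets the y-axis at y = 0 (among the integer gridlines); it meets the x-axis at x = 0 (among the integer gridlines).
Finally, fitting integer coefficients to these (and the overall shape) gives p.

3*x^3 - 3*x^2*y - y^3 + 2*x^2 + x*y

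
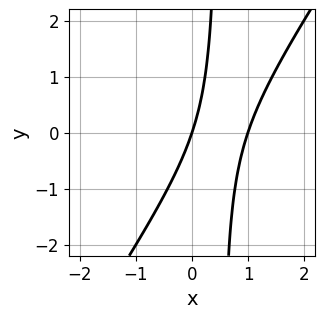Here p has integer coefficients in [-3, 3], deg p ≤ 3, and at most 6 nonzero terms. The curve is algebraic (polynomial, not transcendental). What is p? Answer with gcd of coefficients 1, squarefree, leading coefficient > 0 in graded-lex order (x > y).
First, the degree is 2 — a generic line meets the curve in up to 2 points.
Then, observable constraints: among the integer gridlines, it crosses the x-axis at x ∈ {0, 1}; it crosses the y-axis at the gridline y = 0.
Finally, assembling these constraints gives the stated polynomial.

3*x^2 - 2*x*y - 3*x + y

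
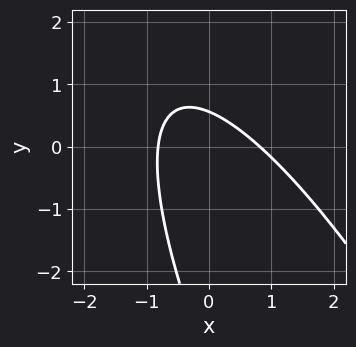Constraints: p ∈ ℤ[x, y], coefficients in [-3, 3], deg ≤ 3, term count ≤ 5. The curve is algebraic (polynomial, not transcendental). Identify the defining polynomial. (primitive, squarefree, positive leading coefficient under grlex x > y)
(a) deg p = 2. The shape is more complex than any degree-1 curve.
(b) Putting this together gives p.

3*x^2 + 3*x*y + y^2 + 3*y - 2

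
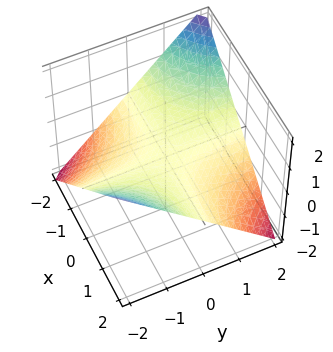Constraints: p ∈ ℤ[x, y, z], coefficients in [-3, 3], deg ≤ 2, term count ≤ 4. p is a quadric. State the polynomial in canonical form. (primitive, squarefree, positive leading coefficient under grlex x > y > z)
(a) deg p = 2.
(b) Reading off the gridlines: one z-axis crossing is at z = 0; the visible y-axis segment lies entirely on the surface.
(c) Solving for integer coefficients yields p as stated.

x*y + 2*z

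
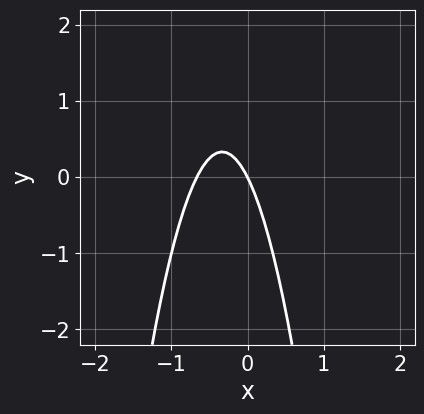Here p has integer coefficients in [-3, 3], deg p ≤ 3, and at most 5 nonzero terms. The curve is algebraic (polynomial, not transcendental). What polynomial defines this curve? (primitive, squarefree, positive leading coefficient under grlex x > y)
The degree is 2 — no degree-1 curve has this shape.
Reading off the gridlines: it meets the x-axis at x = 0 (among the integer gridlines); it crosses the y-axis at the gridline y = 0.
Solving for integer coefficients yields p as stated.

3*x^2 + 2*x + y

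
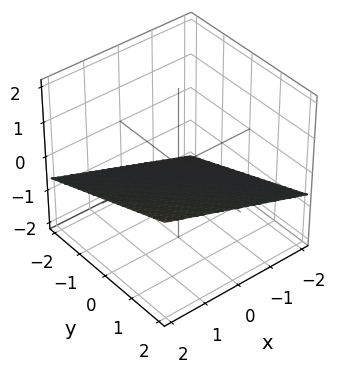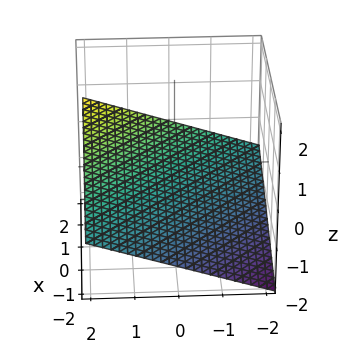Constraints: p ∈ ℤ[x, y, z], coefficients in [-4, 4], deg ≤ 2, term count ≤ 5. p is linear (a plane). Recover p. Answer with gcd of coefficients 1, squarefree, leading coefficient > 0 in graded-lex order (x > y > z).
Degree: the surface is flat (a plane), so deg p = 1.
Observable constraints: it meets the y-axis at y = 2 (among the integer gridlines); it meets the x-axis at x = 2 (among the integer gridlines).
Fitting integer coefficients to these (and the overall shape) gives p.

x + y - 3*z - 2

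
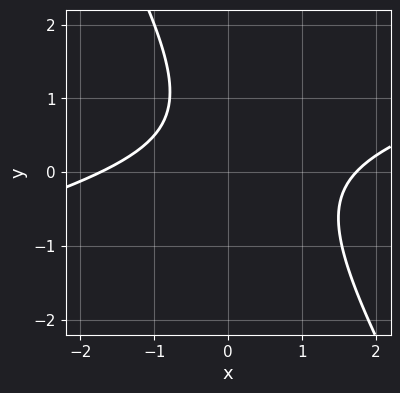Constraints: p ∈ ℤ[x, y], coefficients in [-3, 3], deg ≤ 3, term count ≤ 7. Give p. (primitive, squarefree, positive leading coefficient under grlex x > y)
deg p = 2.
Against the integer gridlines: no y-intercept at any integer in the box.
These observations pin down the coefficients.

x^2 - 3*x*y - 2*y^2 + 2*y - 3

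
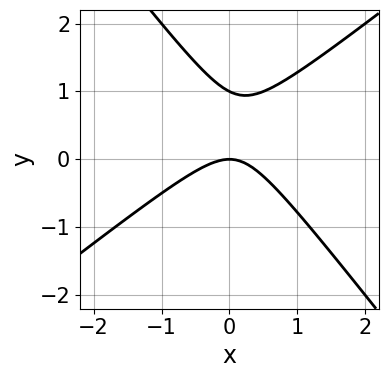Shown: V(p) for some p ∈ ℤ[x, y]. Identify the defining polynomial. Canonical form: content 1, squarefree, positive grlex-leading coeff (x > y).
2*x^2 - x*y - 2*y^2 + 2*y

First, deg p = 2. A generic line meets the curve in up to 2 points.
Then, against the integer gridlines: among the integer gridlines, it crosses the y-axis at y ∈ {0, 1}; it meets the x-axis at x = 0 (among the integer gridlines).
Finally, solving for integer coefficients yields p as stated.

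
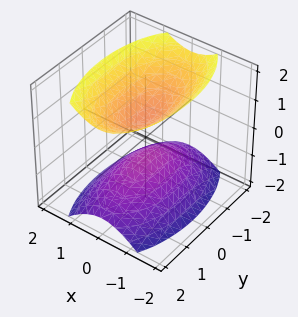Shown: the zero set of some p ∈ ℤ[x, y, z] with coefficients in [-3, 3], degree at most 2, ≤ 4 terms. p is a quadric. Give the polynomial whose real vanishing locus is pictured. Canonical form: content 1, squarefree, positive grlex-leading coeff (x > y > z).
3*x^2 + y^2 - 2*z^2 + 1

(a) I count 2 distinct pieces. Treating them together as one polynomial.
(b) deg p = 2. Two sheets facing apart; a quadric.
(c) Symmetries: the x ↦ −x reflection is a symmetry, so x appears only in even powers; mirror symmetry y ↦ −y ⇒ only even powers of y; mirror symmetry z ↦ −z ⇒ only even powers of z.
(d) Observable constraints: the surface avoids every integer x-axis point in the box; the surface avoids every integer y-axis point in the box.
(e) Assembling these constraints gives the stated polynomial.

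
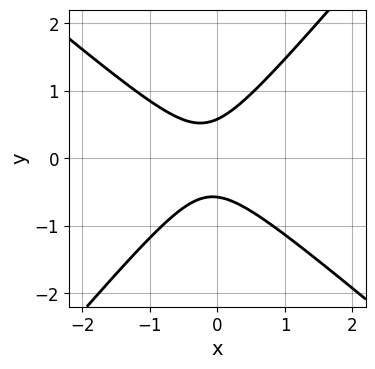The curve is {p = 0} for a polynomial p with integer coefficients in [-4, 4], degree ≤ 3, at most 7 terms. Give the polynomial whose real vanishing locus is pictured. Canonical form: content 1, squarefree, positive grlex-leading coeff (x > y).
The degree is 2 — the shape is more complex than any degree-1 curve.
From the visible intercepts: the curve avoids every integer x-axis point in the box.
The integer polynomial consistent with all of this is the stated p.

3*x^2 + x*y - 3*y^2 + x + 1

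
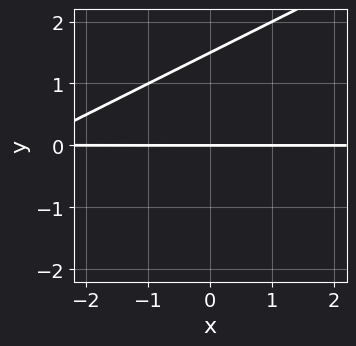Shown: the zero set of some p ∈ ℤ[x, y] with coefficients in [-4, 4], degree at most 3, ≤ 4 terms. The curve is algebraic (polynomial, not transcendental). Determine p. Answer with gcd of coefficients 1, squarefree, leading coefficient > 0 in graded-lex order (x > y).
First, deg p = 2.
Next, from the visible intercepts: every point of the x-axis in the box is on the curve; one y-axis crossing is at y = 0.
Finally, solving for integer coefficients yields p as stated.

x*y - 2*y^2 + 3*y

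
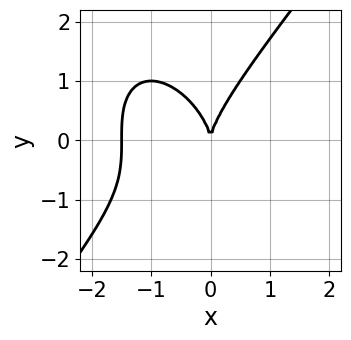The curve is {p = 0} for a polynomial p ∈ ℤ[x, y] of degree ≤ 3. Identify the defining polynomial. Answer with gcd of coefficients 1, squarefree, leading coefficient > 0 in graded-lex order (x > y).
(a) Degree: no degree-2 curve has this shape, so deg p = 3.
(b) Against the integer gridlines: it meets the x-axis at x = 0 (among the integer gridlines); it meets the y-axis at y = 0 (among the integer gridlines).
(c) Solving for integer coefficients yields p as stated.

2*x^3 - y^3 + 3*x^2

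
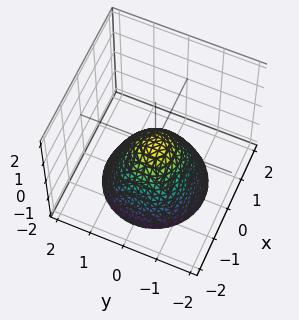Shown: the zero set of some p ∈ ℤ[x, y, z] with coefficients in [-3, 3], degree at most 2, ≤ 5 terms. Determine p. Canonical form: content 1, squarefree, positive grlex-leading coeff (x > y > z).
x^2 + y^2 + z

(a) deg p = 2. A paraboloid; a quadric.
(b) By symmetry, every cross-section ⟂ z is a circle, so x, y appear only via x² + y².
(c) From the axis intercepts and sections: a circular section at z = -2 has radius between 1 and 2; it meets the x-axis at x = 0 (among the integer gridlines).
(d) Assembling these constraints gives the stated polynomial.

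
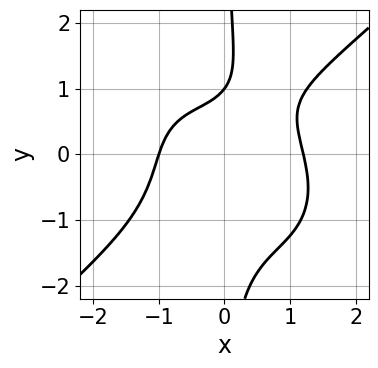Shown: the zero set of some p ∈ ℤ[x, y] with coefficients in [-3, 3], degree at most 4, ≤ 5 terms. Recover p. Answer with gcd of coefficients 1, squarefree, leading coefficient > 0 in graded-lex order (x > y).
2*x^4 - 3*x*y^3 - x + 3*y - 3

(a) Degree: no degree-3 curve has this shape, so deg p = 4.
(b) Checking where it meets the axes: it crosses the y-axis at the gridline y = 1; one x-axis crossing is at x = -1.
(c) Matching integer coefficients to the picture gives p.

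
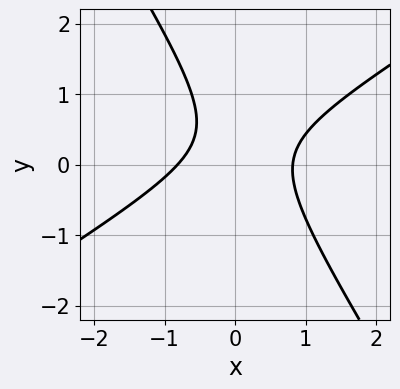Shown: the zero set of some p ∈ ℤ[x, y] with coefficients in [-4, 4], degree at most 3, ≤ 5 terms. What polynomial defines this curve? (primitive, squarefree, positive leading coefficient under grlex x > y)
3*x^2 - 3*x*y - 3*y^2 + 2*y - 2

(a) deg p = 2.
(b) Observable constraints: it misses every integer gridline on the y-axis.
(c) Putting this together gives p.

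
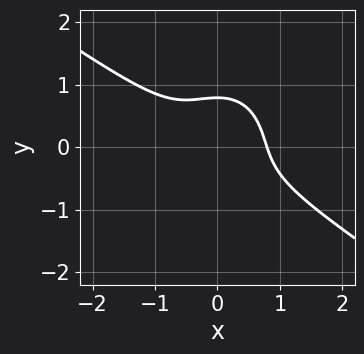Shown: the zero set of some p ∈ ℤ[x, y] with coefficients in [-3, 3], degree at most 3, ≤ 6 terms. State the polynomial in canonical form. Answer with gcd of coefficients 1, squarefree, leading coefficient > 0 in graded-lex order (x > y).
2*x^3 + 2*x^2*y + 2*y^3 - 1

First, the degree is 3 — the shape is more complex than any degree-2 curve.
Finally, matching integer coefficients to the picture gives p.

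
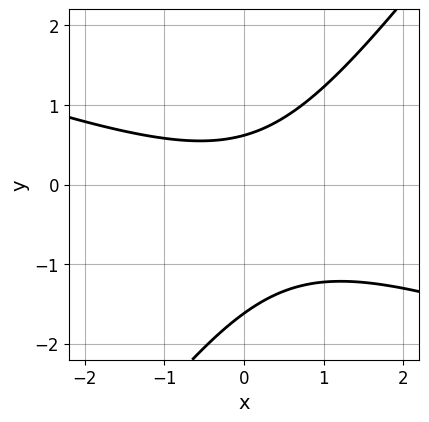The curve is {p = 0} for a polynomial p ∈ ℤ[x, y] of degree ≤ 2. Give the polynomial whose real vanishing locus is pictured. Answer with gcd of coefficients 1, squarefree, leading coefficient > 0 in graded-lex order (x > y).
x^2 + 2*x*y - 2*y^2 - 2*y + 2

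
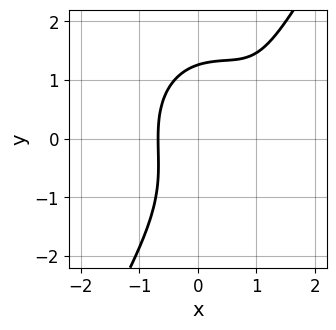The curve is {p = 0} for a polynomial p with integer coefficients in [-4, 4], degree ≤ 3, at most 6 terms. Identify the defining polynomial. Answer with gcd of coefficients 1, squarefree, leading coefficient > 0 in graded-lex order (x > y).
1. Degree: no degree-2 curve has this shape, so deg p = 3.
2. The integer polynomial consistent with all of this is the stated p.

2*x^3 + x*y^2 - y^3 - 3*x^2 + 2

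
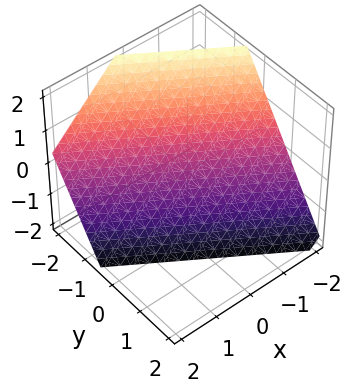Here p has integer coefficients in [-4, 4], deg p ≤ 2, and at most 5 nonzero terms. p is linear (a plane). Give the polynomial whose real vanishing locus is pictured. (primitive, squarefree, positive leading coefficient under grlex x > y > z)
(a) Degree: the surface is flat (a plane), so deg p = 1.
(b) Observable constraints: it crosses the x-axis at the gridline x = -1; one z-axis crossing is at z = -1.
(c) Assembling these constraints gives the stated polynomial.

2*x + 3*y + 2*z + 2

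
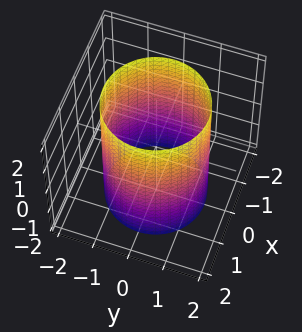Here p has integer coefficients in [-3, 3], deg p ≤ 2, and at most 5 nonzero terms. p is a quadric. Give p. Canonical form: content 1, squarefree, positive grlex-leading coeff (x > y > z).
x^2 + y^2 - 2

First, the degree is 2 — a cylinder; a quadric.
Then, symmetry: the z-axis is an axis of rotation, so x and y enter only as x² + y²; mirror symmetry z ↦ −z ⇒ only even powers of z.
Next, from the visible intercepts: a circular section at z = -1 has radius between 1 and 2; it misses every integer gridline on the z-axis.
Finally, solving for integer coefficients yields p as stated.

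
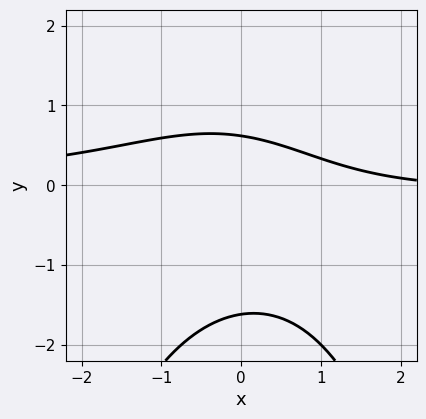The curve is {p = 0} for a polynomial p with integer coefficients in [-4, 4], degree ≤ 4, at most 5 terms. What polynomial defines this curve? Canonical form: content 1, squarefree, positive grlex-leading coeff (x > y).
2*x^2*y + 3*y^2 + x + 3*y - 3

deg p = 3. A generic line meets the curve in up to 3 points.
From the visible intercepts: the curve avoids every integer x-axis point in the box.
These observations pin down the coefficients.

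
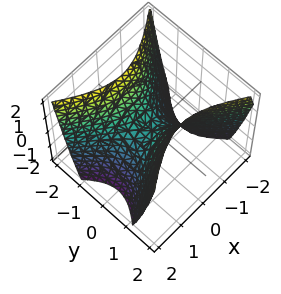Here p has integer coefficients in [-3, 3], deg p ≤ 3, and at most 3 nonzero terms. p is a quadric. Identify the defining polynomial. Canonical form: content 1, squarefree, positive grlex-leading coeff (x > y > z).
2*x^2 - 3*y^2 + 2*z

First, the degree is 2 — a hyperbolic paraboloid; a quadric.
Next, symmetries: mirror symmetry y ↦ −y ⇒ only even powers of y; mirror symmetry x ↦ −x ⇒ only even powers of x.
Next, reading off the gridlines: one y-axis crossing is at y = 0; it crosses the x-axis at the gridline x = 0; one z-axis crossing is at z = 0.
Finally, solving for integer coefficients yields p as stated.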